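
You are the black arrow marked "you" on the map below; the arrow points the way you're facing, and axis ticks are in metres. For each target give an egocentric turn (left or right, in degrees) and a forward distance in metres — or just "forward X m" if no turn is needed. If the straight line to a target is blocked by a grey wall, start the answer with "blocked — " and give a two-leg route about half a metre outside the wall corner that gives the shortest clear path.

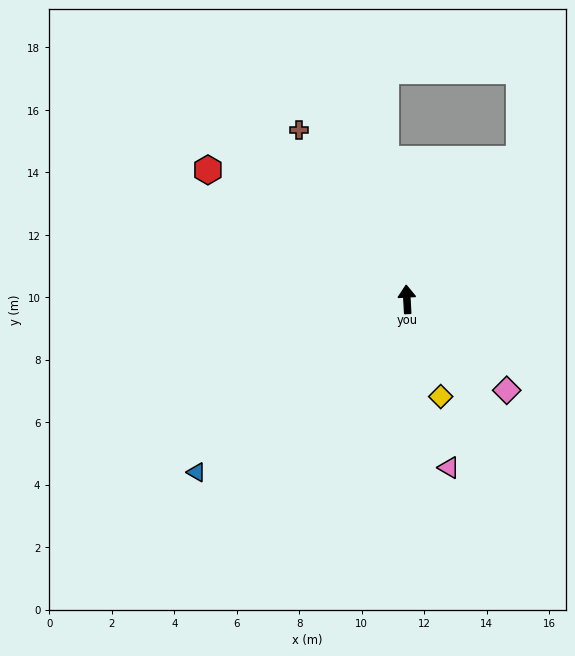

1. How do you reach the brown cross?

turn left 29°, forward 6.4 m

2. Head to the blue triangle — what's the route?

turn left 126°, forward 8.7 m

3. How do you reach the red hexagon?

turn left 54°, forward 7.6 m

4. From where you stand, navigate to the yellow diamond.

turn right 164°, forward 3.3 m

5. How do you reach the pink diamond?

turn right 135°, forward 4.3 m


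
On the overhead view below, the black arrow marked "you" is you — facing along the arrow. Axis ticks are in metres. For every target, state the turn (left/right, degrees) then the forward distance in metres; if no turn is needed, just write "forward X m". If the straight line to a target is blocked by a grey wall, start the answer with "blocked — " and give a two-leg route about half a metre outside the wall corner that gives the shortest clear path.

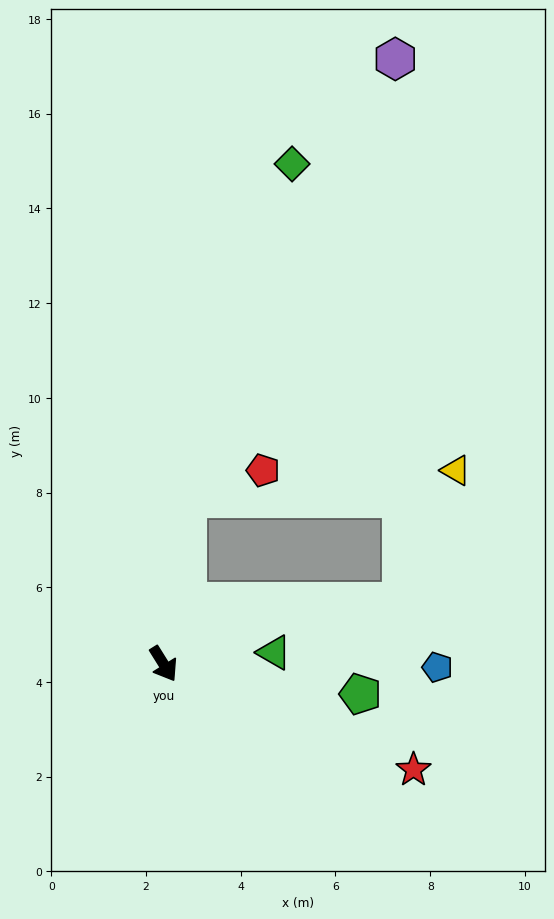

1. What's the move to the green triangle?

turn left 64°, forward 2.3 m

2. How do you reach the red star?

turn left 35°, forward 5.7 m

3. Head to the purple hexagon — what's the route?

blocked — turn left 140°, forward 3.5 m, then turn right 17°, forward 10.3 m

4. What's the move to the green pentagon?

turn left 49°, forward 4.2 m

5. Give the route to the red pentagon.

blocked — turn left 140°, forward 3.5 m, then turn right 62°, forward 1.7 m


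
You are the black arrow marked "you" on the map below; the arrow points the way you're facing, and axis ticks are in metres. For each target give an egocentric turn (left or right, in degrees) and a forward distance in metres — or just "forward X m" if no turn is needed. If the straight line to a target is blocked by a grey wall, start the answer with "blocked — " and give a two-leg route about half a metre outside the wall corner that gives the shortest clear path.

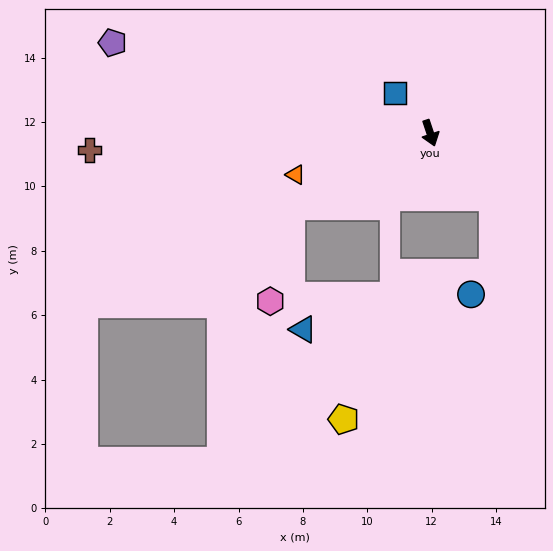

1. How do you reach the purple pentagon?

turn right 124°, forward 10.3 m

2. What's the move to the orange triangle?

turn right 91°, forward 4.4 m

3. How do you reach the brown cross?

turn right 106°, forward 10.6 m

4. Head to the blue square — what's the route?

turn right 157°, forward 1.7 m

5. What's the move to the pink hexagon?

blocked — turn right 80°, forward 4.9 m, then turn left 49°, forward 3.0 m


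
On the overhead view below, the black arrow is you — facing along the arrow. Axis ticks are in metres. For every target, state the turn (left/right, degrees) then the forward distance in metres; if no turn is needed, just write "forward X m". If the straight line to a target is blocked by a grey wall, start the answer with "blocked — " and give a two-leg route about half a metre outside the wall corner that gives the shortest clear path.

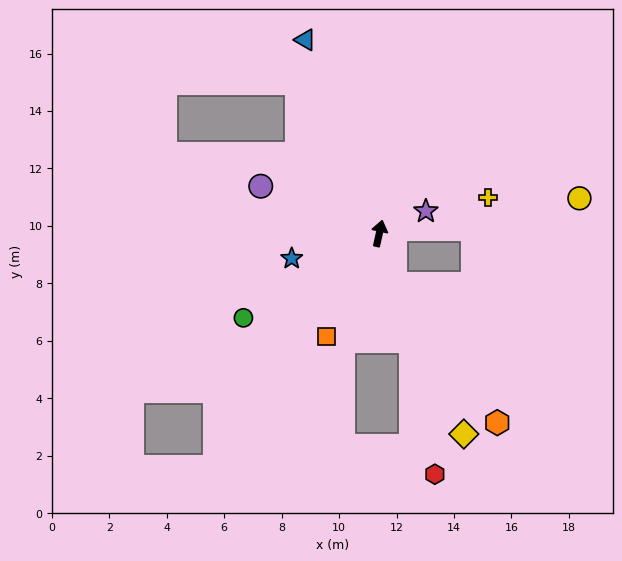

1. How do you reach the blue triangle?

turn left 33°, forward 7.2 m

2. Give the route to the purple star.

turn right 52°, forward 1.8 m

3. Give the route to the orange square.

turn left 166°, forward 4.0 m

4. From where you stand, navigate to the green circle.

turn left 134°, forward 5.6 m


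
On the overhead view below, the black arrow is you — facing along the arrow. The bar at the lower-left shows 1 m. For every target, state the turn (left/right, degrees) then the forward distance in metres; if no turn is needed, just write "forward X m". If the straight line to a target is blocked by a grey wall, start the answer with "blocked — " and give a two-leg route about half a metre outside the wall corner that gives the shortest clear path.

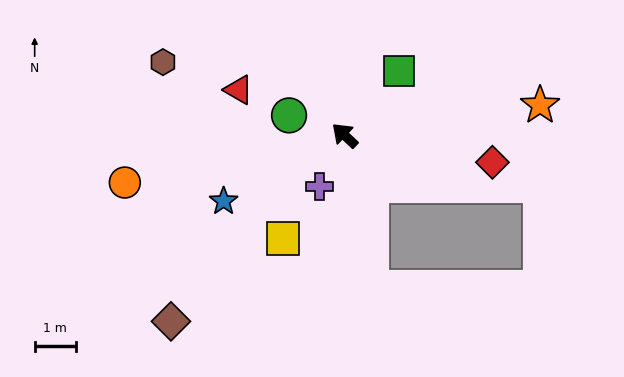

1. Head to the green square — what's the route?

turn right 87°, forward 2.0 m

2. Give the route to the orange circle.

turn left 55°, forward 5.4 m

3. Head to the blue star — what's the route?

turn left 72°, forward 3.3 m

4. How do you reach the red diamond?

turn right 147°, forward 3.6 m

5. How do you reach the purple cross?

turn left 107°, forward 1.4 m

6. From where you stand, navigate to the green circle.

turn left 23°, forward 1.4 m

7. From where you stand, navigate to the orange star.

turn right 128°, forward 4.8 m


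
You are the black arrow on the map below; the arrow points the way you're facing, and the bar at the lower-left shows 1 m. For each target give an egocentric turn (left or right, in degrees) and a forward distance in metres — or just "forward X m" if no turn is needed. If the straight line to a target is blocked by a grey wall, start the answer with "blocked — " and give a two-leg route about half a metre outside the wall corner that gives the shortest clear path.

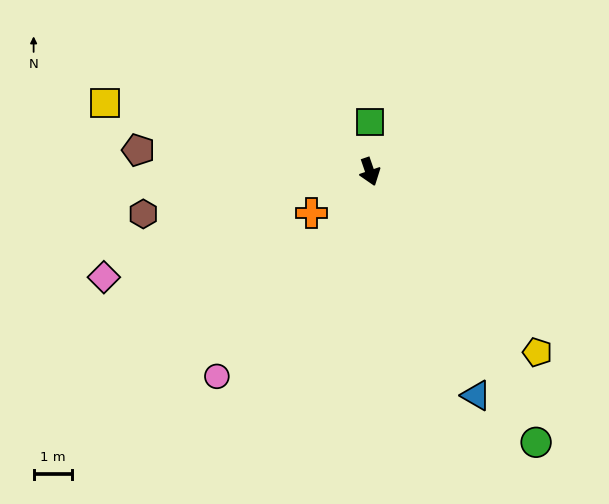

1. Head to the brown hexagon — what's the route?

turn right 98°, forward 6.0 m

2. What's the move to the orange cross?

turn right 74°, forward 1.9 m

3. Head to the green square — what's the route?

turn left 161°, forward 1.3 m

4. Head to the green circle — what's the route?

turn left 13°, forward 8.3 m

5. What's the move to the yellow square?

turn right 124°, forward 7.1 m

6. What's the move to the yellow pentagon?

turn left 24°, forward 6.4 m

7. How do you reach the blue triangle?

turn left 6°, forward 6.5 m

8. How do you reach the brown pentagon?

turn right 114°, forward 6.1 m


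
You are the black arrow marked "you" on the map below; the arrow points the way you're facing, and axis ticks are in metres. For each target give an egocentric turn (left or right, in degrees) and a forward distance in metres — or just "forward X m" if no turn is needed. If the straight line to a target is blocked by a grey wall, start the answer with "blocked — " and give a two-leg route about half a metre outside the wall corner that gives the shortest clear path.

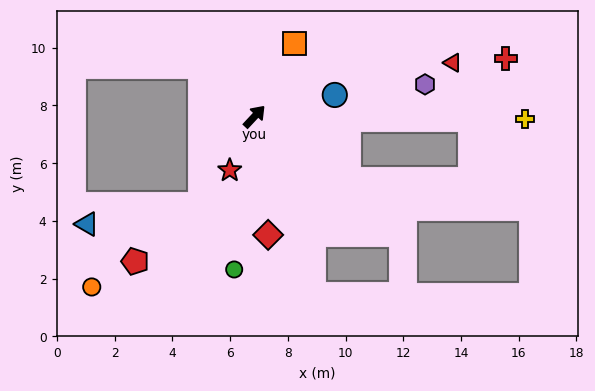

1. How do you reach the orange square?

turn left 14°, forward 2.9 m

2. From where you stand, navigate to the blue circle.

turn right 32°, forward 2.9 m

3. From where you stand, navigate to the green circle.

turn right 145°, forward 5.3 m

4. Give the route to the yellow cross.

turn right 48°, forward 9.4 m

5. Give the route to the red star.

turn right 162°, forward 2.1 m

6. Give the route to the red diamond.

turn right 130°, forward 4.1 m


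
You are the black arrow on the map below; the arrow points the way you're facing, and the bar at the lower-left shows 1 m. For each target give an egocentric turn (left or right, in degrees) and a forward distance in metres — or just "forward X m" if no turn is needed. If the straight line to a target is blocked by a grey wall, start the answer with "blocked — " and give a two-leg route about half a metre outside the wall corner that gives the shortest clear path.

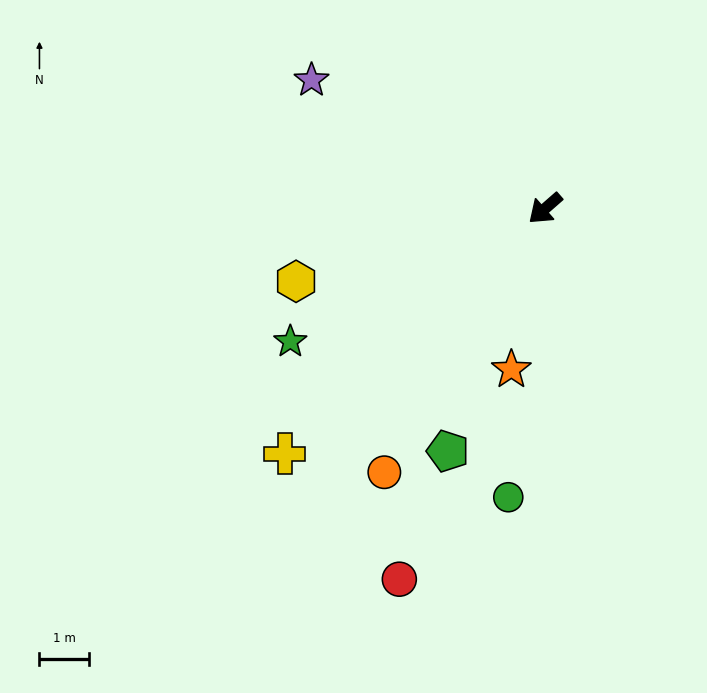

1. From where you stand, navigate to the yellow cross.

turn left 2°, forward 7.2 m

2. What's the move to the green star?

turn right 14°, forward 5.8 m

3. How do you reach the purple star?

turn right 70°, forward 5.3 m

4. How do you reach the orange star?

turn left 37°, forward 3.3 m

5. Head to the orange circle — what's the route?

turn left 17°, forward 6.2 m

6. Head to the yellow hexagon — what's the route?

turn right 25°, forward 5.2 m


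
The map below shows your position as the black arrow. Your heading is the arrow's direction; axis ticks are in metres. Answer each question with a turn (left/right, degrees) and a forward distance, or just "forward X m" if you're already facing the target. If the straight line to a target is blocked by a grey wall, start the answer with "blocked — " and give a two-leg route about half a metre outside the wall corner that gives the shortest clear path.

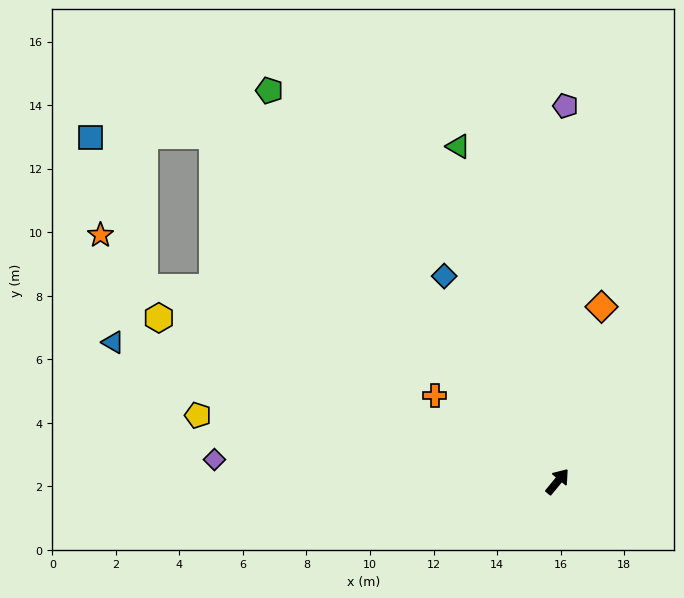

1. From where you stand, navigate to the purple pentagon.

turn left 38°, forward 11.8 m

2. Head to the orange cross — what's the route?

turn left 94°, forward 4.7 m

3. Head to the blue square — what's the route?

blocked — turn left 84°, forward 15.4 m, then turn left 46°, forward 3.8 m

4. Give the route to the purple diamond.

turn left 126°, forward 10.8 m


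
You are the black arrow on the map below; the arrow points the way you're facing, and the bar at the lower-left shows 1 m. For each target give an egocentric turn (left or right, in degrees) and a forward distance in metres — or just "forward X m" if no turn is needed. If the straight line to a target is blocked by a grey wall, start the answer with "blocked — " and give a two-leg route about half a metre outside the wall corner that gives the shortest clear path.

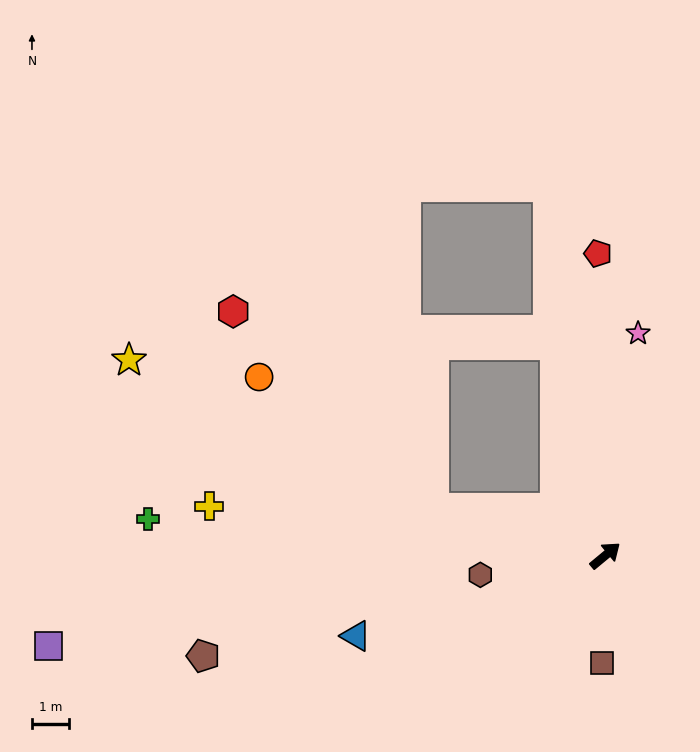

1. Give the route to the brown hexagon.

turn left 149°, forward 3.4 m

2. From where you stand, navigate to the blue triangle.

turn left 158°, forward 7.1 m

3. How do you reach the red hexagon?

blocked — turn left 125°, forward 4.8 m, then turn right 29°, forward 7.6 m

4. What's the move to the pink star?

turn left 42°, forward 6.1 m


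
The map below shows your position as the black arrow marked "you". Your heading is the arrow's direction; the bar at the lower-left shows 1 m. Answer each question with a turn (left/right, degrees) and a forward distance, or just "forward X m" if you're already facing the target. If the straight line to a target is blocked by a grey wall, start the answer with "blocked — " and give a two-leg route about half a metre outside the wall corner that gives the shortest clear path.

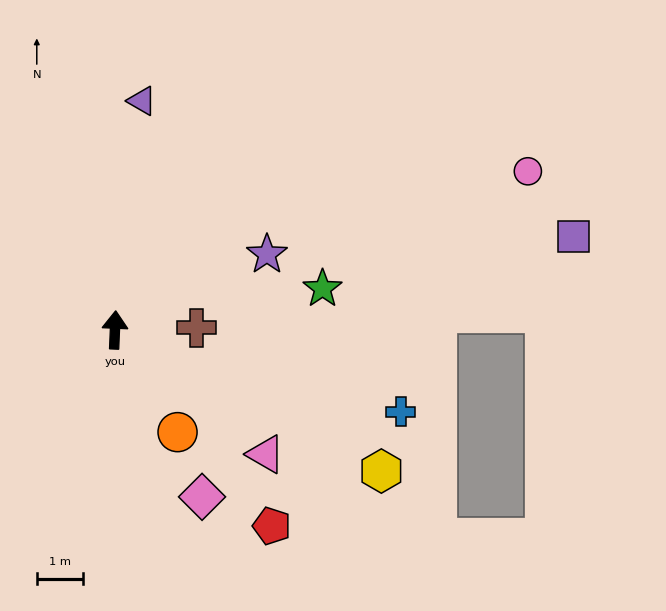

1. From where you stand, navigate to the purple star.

turn right 61°, forward 3.7 m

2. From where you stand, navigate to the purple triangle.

turn right 4°, forward 5.0 m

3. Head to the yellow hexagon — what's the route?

turn right 116°, forward 6.5 m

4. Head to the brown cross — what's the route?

turn right 86°, forward 1.8 m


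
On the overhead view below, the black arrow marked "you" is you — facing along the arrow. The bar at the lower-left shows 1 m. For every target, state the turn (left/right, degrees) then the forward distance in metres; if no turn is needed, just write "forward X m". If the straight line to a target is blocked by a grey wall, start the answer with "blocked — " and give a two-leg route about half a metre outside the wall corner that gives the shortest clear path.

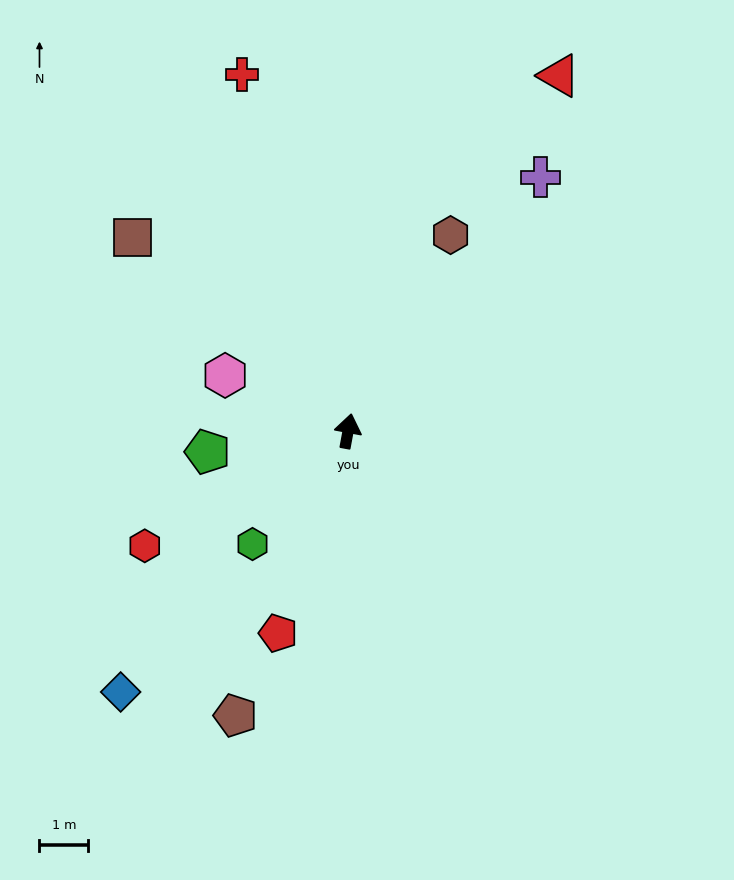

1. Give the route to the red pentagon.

turn left 171°, forward 4.4 m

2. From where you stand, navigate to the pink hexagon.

turn left 76°, forward 2.8 m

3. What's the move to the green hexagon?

turn left 150°, forward 3.0 m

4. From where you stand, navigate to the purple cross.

turn right 27°, forward 6.5 m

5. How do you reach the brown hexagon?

turn right 17°, forward 4.5 m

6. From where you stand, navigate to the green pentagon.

turn left 109°, forward 2.9 m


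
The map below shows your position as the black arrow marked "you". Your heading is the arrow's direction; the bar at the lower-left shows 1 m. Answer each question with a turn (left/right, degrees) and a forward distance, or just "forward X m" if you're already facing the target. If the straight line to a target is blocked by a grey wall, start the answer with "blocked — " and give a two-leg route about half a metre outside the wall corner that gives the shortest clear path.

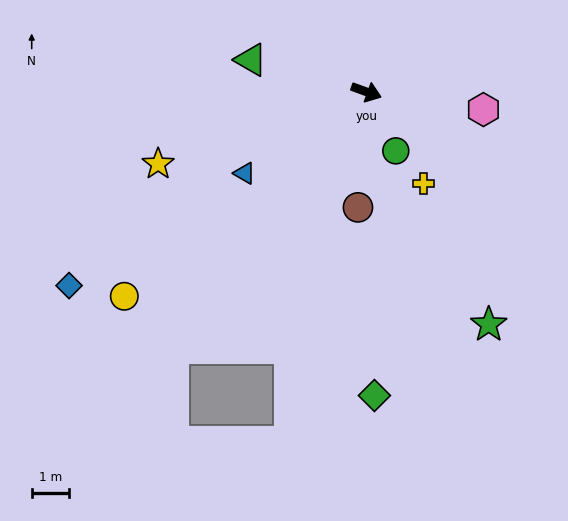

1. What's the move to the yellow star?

turn right 141°, forward 6.0 m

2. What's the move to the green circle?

turn right 44°, forward 1.8 m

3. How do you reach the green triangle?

turn right 176°, forward 3.3 m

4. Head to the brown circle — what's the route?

turn right 74°, forward 3.1 m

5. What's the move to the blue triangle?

turn right 126°, forward 4.0 m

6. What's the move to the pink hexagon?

turn left 11°, forward 3.2 m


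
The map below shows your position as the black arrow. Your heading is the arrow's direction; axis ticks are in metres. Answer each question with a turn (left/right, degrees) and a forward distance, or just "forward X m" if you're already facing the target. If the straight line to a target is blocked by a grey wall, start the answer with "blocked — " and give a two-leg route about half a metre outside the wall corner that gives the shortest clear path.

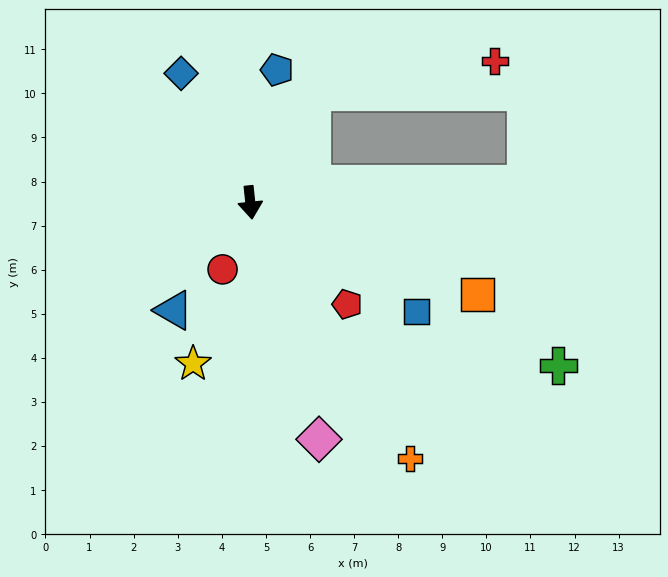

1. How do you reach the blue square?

turn left 51°, forward 4.5 m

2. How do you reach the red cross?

blocked — turn left 145°, forward 2.9 m, then turn right 51°, forward 4.2 m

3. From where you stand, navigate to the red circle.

turn right 29°, forward 1.6 m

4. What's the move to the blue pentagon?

turn left 163°, forward 3.1 m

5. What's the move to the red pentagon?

turn left 38°, forward 3.2 m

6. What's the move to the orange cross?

turn left 26°, forward 6.8 m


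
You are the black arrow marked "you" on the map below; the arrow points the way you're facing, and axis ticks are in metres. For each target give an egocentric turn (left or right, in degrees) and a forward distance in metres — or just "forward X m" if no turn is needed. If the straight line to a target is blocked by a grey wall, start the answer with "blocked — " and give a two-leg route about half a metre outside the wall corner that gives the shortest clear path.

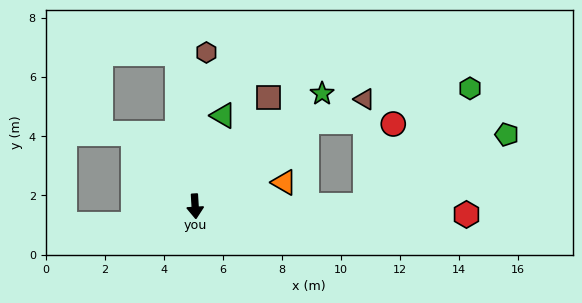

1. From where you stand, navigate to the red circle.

blocked — turn left 87°, forward 5.8 m, then turn left 71°, forward 2.9 m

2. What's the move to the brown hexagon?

turn left 172°, forward 5.2 m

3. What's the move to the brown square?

turn left 143°, forward 4.5 m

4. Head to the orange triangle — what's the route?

turn left 102°, forward 3.1 m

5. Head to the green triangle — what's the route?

turn left 159°, forward 3.2 m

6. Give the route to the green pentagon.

blocked — turn left 87°, forward 5.8 m, then turn left 26°, forward 5.4 m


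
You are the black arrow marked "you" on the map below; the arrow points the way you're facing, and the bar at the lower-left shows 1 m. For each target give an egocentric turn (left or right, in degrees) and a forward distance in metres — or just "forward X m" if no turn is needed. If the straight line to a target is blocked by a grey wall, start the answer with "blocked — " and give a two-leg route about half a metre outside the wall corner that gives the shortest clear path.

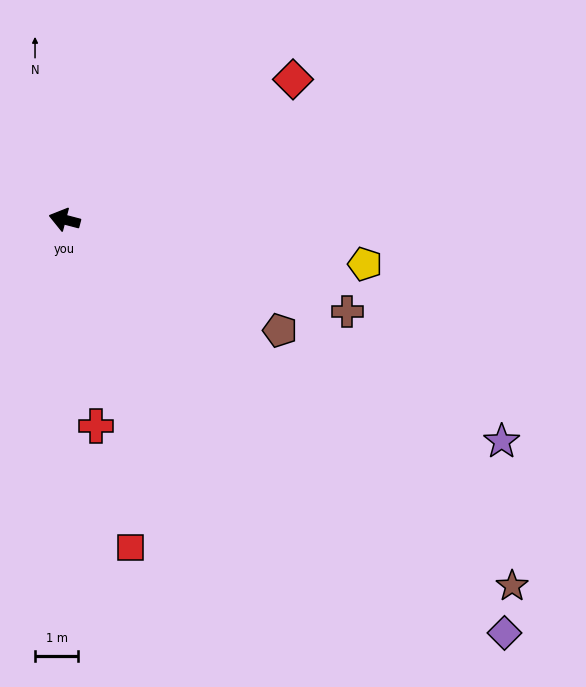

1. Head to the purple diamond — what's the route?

turn left 151°, forward 14.0 m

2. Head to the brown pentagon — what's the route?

turn left 167°, forward 5.6 m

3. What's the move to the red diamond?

turn right 134°, forward 6.2 m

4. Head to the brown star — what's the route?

turn left 155°, forward 13.4 m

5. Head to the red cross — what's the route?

turn left 113°, forward 4.8 m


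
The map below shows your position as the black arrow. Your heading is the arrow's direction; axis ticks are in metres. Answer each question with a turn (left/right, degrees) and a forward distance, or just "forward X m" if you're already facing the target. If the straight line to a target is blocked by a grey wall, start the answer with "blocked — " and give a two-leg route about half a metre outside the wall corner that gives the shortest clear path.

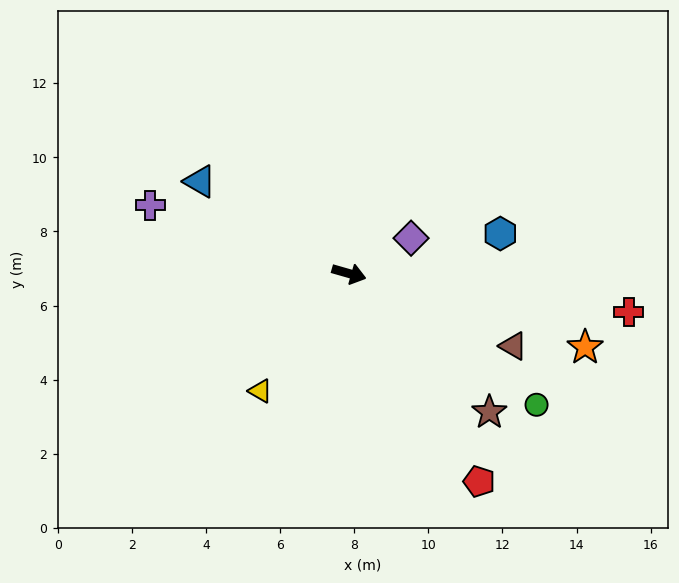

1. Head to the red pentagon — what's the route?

turn right 42°, forward 6.6 m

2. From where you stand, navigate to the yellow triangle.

turn right 111°, forward 4.0 m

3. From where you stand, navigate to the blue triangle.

turn left 164°, forward 4.7 m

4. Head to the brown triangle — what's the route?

turn right 8°, forward 4.8 m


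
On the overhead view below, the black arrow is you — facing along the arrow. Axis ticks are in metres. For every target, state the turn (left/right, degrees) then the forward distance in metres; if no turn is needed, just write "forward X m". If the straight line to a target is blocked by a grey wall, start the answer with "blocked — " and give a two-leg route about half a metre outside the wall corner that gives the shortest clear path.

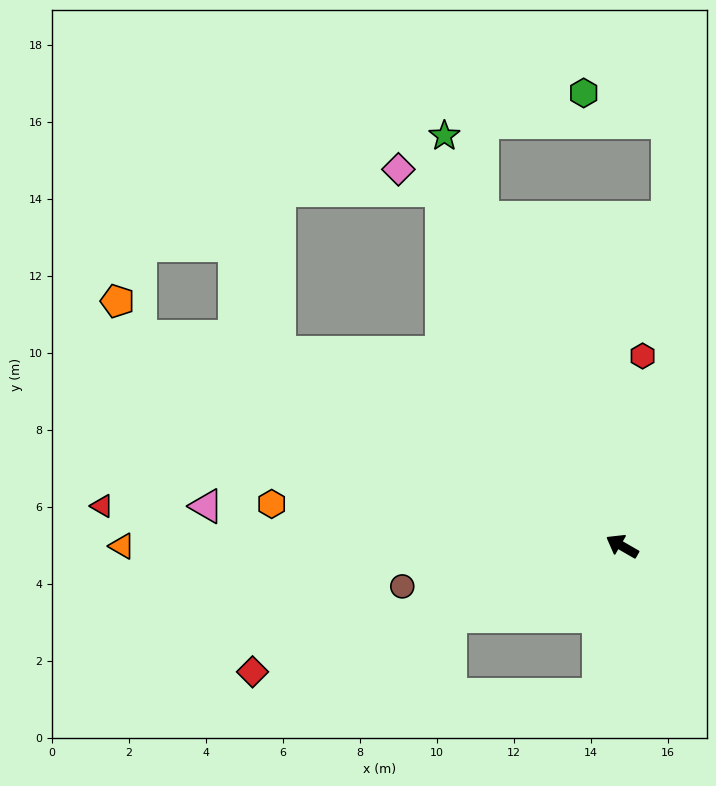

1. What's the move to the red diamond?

turn left 49°, forward 10.1 m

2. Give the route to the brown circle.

turn left 40°, forward 5.8 m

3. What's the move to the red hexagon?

turn right 66°, forward 5.0 m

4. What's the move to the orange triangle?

turn left 30°, forward 13.0 m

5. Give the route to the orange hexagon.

turn left 23°, forward 9.2 m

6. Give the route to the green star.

turn right 37°, forward 11.6 m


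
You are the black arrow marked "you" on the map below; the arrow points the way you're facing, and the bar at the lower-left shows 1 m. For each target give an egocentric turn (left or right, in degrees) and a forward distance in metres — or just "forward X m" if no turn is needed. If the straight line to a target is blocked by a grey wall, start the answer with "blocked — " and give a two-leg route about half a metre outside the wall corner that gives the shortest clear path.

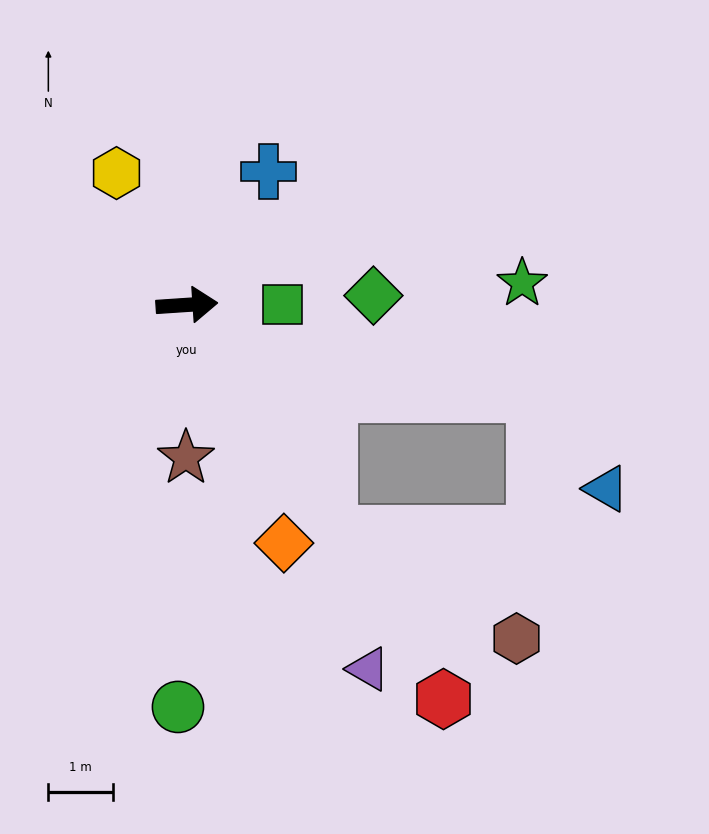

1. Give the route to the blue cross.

turn left 55°, forward 2.4 m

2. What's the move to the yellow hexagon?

turn left 114°, forward 2.3 m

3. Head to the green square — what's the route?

turn right 4°, forward 1.5 m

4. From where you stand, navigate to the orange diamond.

turn right 72°, forward 4.0 m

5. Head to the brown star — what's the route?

turn right 94°, forward 2.4 m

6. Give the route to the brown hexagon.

blocked — turn right 62°, forward 4.1 m, then turn left 29°, forward 3.3 m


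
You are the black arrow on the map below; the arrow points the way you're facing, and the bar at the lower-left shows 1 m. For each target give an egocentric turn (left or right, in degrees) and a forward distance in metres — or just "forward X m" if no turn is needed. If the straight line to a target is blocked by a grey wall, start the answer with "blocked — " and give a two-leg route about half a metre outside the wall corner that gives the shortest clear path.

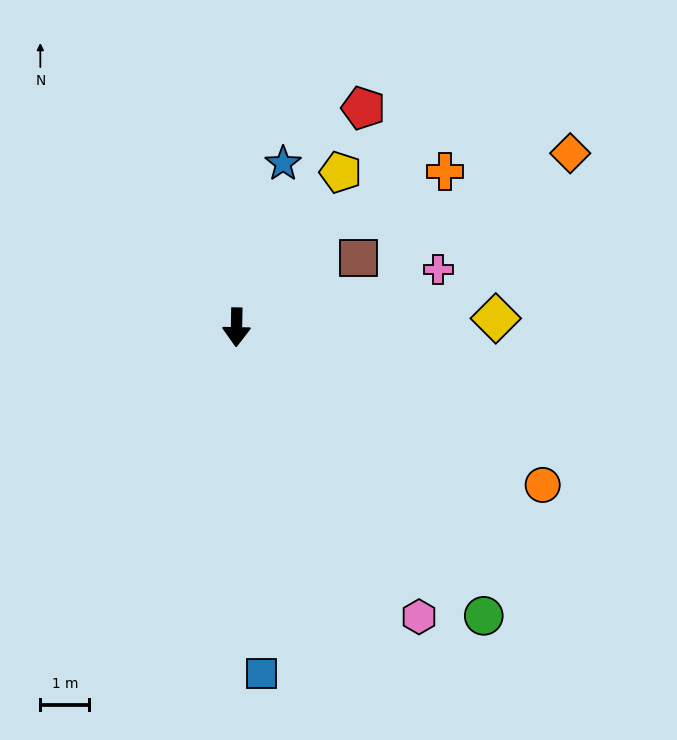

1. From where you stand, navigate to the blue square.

turn left 5°, forward 7.1 m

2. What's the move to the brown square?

turn left 121°, forward 2.9 m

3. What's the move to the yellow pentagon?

turn left 147°, forward 3.8 m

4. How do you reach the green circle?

turn left 42°, forward 7.7 m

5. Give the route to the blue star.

turn left 165°, forward 3.5 m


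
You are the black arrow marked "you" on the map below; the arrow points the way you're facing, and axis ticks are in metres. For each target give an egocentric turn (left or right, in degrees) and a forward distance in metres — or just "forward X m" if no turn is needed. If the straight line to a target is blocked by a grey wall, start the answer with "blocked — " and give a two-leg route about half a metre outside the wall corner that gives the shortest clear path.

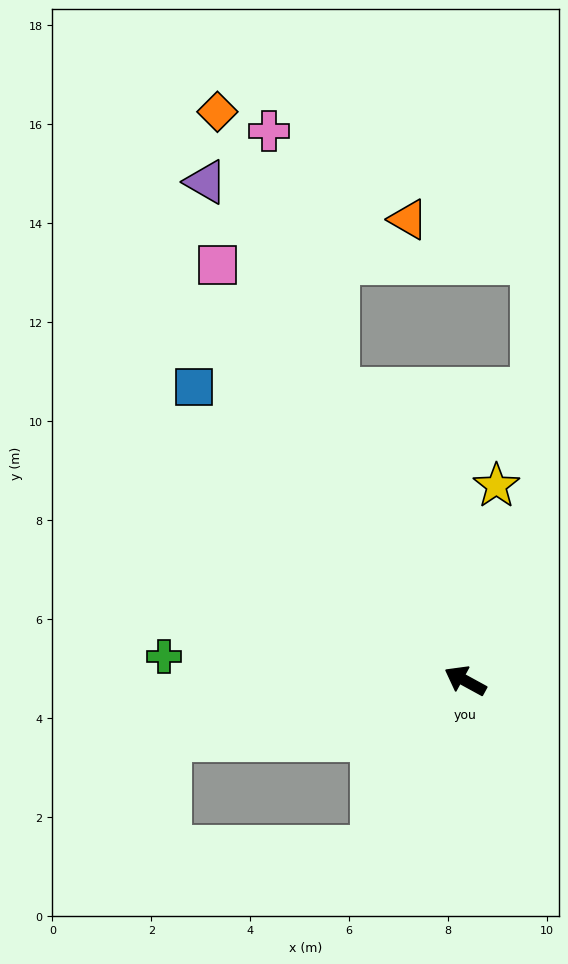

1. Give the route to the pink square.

turn right 31°, forward 9.8 m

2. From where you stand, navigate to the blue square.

turn right 19°, forward 8.1 m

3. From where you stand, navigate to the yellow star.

turn right 70°, forward 4.0 m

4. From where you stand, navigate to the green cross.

turn left 24°, forward 6.1 m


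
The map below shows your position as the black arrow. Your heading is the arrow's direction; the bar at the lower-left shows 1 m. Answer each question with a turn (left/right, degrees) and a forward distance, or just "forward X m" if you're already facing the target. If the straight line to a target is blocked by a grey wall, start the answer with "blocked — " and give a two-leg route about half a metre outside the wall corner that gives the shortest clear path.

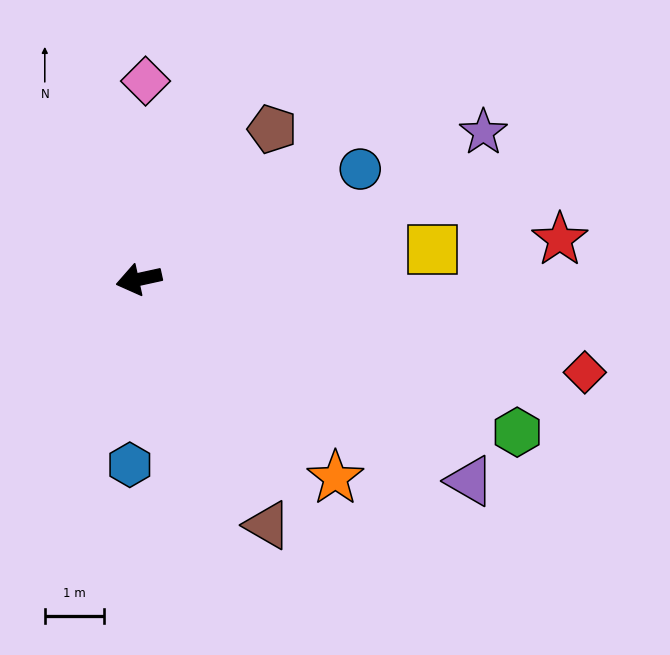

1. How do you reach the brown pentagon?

turn right 144°, forward 3.4 m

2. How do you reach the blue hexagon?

turn left 75°, forward 3.2 m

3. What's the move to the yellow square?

turn left 173°, forward 5.0 m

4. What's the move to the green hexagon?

turn left 146°, forward 6.9 m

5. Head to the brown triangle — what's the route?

turn left 105°, forward 4.7 m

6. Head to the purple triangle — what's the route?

turn left 136°, forward 6.6 m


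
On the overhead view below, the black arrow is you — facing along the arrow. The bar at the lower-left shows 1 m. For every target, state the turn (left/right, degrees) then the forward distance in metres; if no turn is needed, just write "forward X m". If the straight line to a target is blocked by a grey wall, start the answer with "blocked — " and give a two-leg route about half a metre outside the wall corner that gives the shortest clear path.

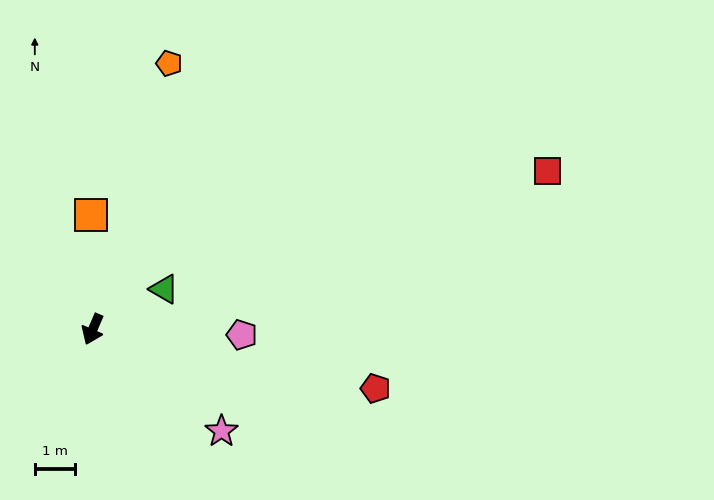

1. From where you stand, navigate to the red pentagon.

turn left 102°, forward 7.2 m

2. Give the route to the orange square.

turn right 156°, forward 2.9 m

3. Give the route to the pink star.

turn left 75°, forward 4.1 m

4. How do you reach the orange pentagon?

turn right 173°, forward 6.9 m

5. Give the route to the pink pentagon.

turn left 111°, forward 3.7 m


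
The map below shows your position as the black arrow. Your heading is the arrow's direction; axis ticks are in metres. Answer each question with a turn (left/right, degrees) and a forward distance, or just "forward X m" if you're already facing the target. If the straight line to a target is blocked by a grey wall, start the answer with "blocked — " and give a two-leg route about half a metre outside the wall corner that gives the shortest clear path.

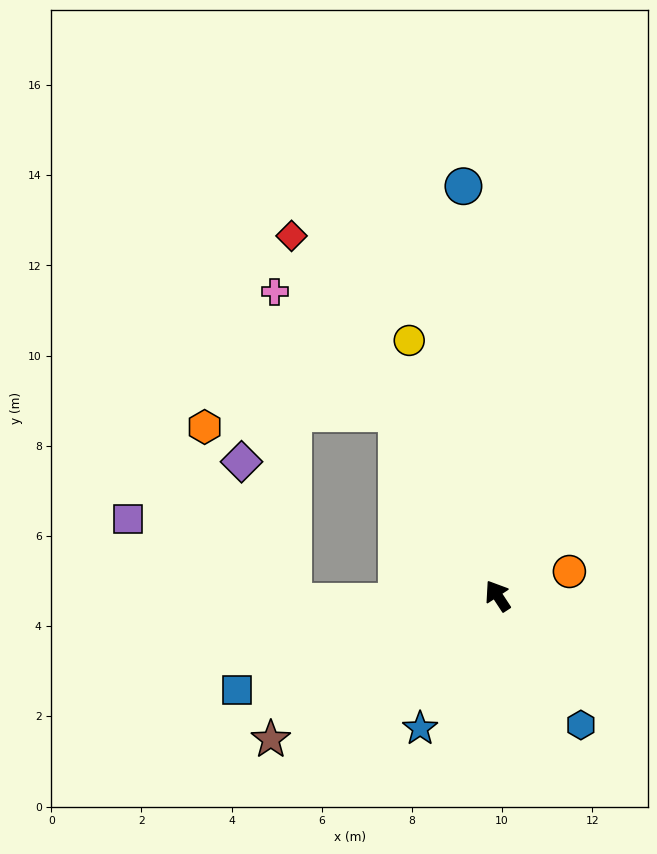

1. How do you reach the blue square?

turn left 77°, forward 6.1 m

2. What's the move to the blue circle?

turn right 28°, forward 9.1 m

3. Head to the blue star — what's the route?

turn left 116°, forward 3.4 m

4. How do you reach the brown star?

turn left 89°, forward 6.0 m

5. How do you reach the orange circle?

turn right 105°, forward 1.7 m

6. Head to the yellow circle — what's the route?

turn right 14°, forward 6.0 m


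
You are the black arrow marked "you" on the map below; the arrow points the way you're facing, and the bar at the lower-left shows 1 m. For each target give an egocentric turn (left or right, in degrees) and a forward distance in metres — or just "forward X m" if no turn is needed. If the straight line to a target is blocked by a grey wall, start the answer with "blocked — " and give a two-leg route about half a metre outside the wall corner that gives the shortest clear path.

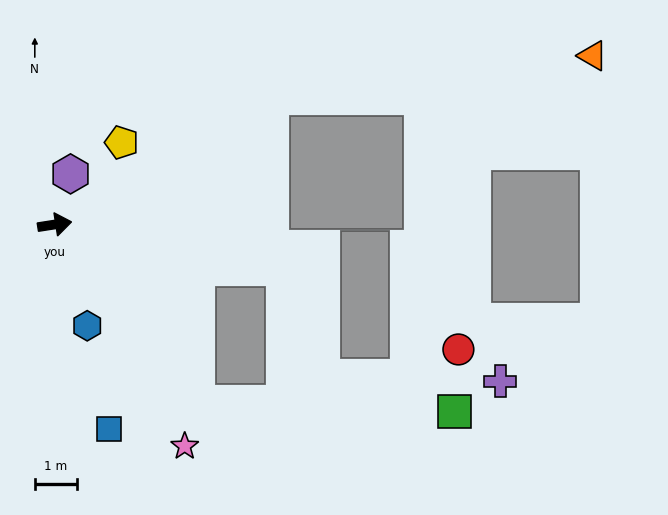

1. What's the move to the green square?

blocked — turn right 60°, forward 5.4 m, then turn left 49°, forward 6.1 m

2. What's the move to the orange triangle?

blocked — turn left 22°, forward 6.0 m, then turn right 23°, forward 7.7 m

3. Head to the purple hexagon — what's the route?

turn left 64°, forward 1.3 m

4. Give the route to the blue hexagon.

turn right 81°, forward 2.5 m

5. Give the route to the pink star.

turn right 68°, forward 6.1 m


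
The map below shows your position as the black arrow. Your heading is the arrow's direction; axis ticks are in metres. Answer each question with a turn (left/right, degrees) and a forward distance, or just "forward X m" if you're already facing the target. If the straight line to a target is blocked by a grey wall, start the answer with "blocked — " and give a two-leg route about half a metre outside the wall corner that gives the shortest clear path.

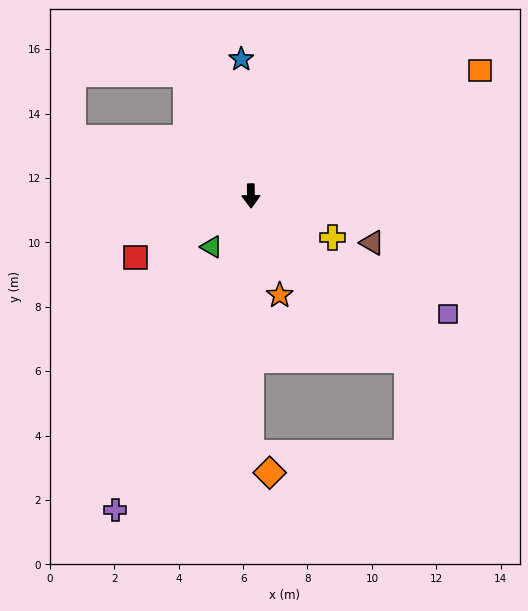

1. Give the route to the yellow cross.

turn left 62°, forward 2.8 m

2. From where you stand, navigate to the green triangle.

turn right 38°, forward 2.0 m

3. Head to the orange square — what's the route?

turn left 118°, forward 8.1 m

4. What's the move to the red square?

turn right 63°, forward 4.1 m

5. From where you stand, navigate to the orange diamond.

blocked — forward 8.0 m, then turn left 45°, forward 0.8 m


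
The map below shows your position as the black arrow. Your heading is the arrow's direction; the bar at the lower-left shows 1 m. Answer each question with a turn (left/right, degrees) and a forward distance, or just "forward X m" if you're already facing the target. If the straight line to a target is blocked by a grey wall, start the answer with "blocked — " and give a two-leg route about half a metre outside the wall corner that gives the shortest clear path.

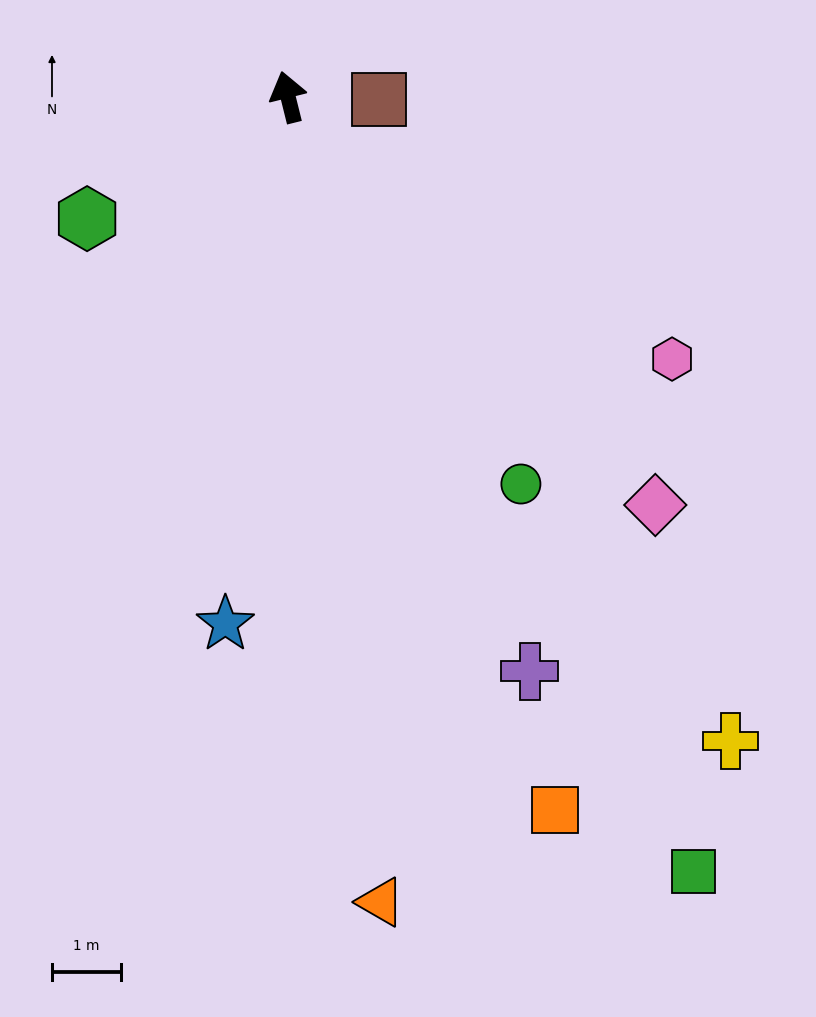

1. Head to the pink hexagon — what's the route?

turn right 138°, forward 6.8 m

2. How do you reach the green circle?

turn right 163°, forward 6.6 m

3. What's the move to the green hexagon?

turn left 107°, forward 3.4 m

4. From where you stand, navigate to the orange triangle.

turn left 173°, forward 11.8 m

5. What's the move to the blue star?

turn left 159°, forward 7.7 m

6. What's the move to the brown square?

turn right 106°, forward 1.3 m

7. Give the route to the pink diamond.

turn right 152°, forward 8.0 m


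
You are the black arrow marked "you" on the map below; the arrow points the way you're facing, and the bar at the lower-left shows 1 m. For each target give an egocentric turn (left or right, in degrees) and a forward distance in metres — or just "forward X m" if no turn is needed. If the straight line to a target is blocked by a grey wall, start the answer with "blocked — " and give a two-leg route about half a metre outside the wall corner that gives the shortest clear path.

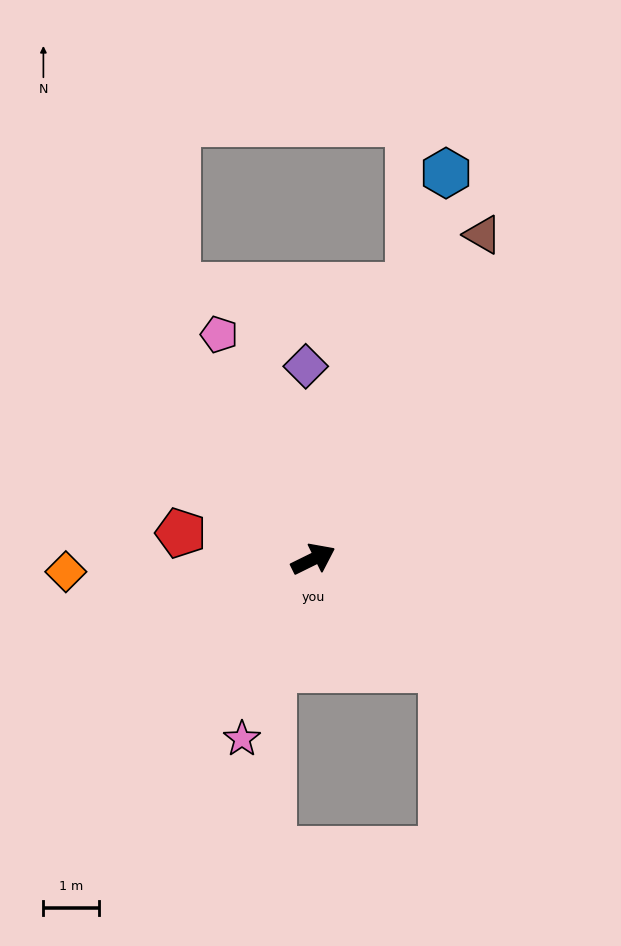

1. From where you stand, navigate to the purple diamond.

turn left 66°, forward 3.5 m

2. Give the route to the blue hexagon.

turn left 45°, forward 7.4 m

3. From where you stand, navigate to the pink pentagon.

turn left 86°, forward 4.4 m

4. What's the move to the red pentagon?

turn left 143°, forward 2.4 m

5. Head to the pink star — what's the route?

turn right 138°, forward 3.5 m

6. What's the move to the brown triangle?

turn left 36°, forward 6.6 m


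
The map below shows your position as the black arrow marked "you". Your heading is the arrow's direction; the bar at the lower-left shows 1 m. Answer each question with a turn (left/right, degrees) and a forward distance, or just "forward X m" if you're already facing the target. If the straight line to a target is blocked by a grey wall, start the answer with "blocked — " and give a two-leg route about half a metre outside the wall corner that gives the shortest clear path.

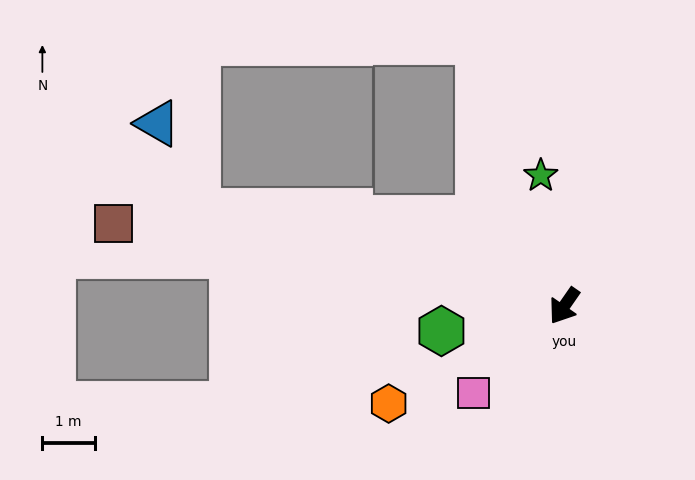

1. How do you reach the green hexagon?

turn right 44°, forward 2.4 m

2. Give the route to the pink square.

turn right 11°, forward 2.4 m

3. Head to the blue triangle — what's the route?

blocked — turn right 70°, forward 7.2 m, then turn right 50°, forward 1.8 m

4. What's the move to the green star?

turn right 135°, forward 2.5 m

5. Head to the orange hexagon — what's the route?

turn right 26°, forward 3.8 m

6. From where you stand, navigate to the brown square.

turn right 66°, forward 8.7 m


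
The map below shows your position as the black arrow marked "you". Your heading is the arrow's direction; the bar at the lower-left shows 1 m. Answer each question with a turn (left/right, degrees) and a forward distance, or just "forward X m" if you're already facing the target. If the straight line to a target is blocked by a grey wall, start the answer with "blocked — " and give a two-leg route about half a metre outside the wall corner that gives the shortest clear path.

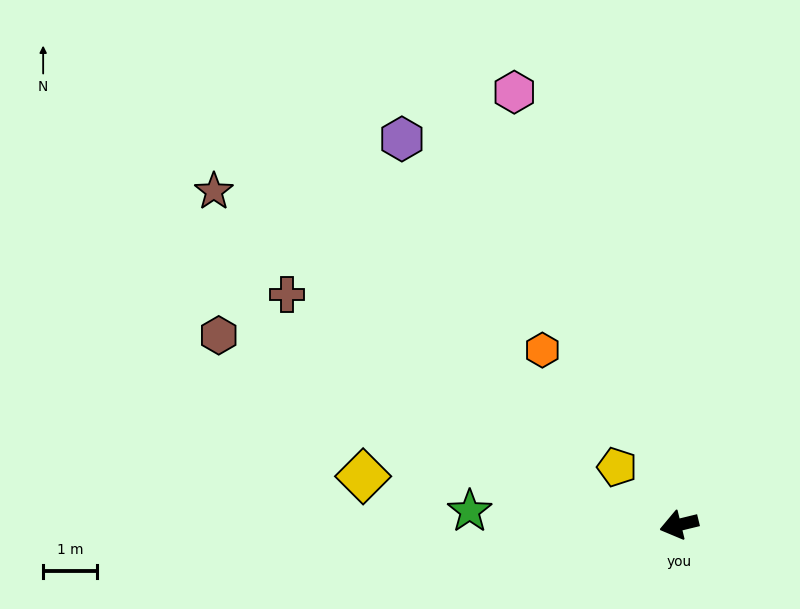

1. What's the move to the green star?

turn right 17°, forward 3.9 m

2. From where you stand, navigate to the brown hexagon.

turn right 36°, forward 9.3 m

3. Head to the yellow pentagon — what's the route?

turn right 57°, forward 1.6 m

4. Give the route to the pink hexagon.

turn right 83°, forward 8.6 m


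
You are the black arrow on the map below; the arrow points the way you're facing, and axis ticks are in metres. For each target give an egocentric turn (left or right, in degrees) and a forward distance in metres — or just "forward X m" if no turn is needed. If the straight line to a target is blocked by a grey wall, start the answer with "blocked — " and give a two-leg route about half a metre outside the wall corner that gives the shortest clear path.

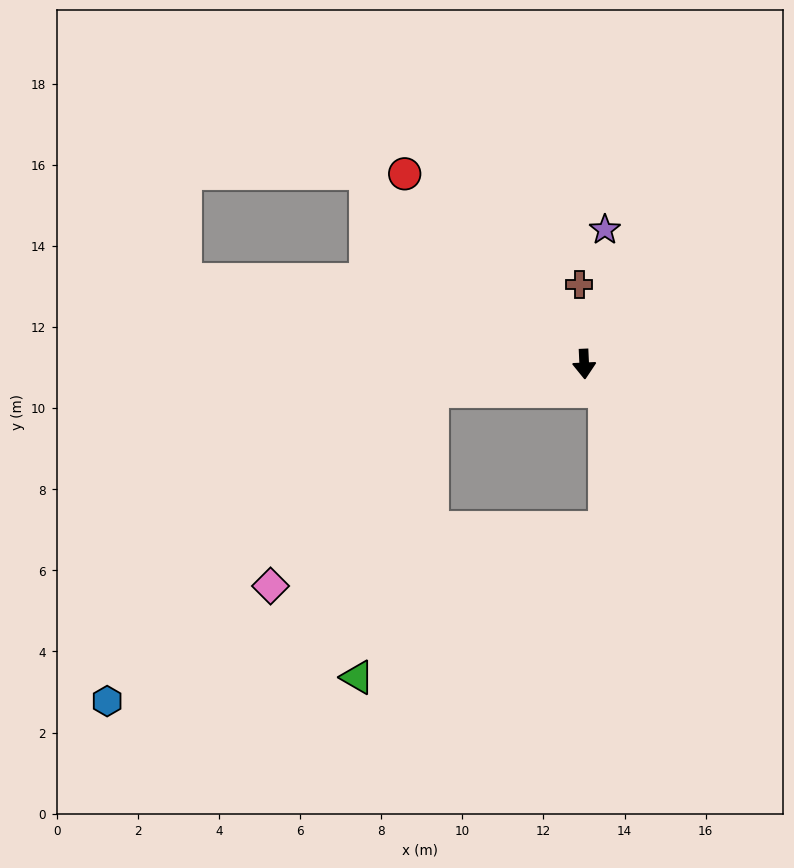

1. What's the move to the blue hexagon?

blocked — turn right 83°, forward 3.8 m, then turn left 34°, forward 11.1 m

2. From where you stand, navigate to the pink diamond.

blocked — turn right 83°, forward 3.8 m, then turn left 41°, forward 6.2 m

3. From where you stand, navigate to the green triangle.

blocked — turn right 83°, forward 3.8 m, then turn left 66°, forward 7.3 m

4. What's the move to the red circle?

turn right 139°, forward 6.4 m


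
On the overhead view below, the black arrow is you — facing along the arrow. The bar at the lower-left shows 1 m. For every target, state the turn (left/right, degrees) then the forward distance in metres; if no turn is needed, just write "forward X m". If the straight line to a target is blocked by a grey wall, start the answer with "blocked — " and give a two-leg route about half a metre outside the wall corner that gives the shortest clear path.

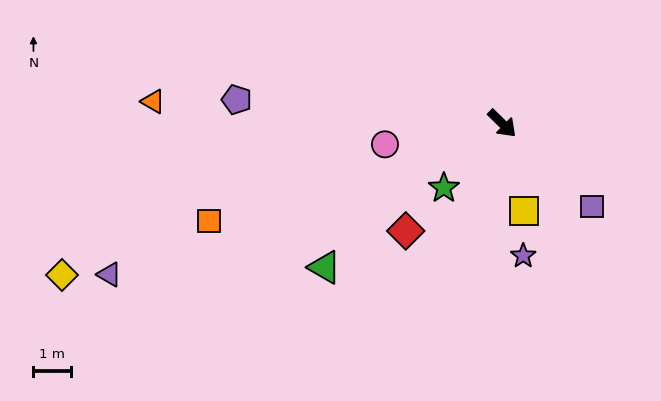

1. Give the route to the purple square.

forward 3.2 m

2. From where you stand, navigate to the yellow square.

turn right 32°, forward 2.4 m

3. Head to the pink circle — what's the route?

turn right 125°, forward 3.2 m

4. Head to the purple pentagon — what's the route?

turn right 141°, forward 7.1 m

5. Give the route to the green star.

turn right 88°, forward 2.3 m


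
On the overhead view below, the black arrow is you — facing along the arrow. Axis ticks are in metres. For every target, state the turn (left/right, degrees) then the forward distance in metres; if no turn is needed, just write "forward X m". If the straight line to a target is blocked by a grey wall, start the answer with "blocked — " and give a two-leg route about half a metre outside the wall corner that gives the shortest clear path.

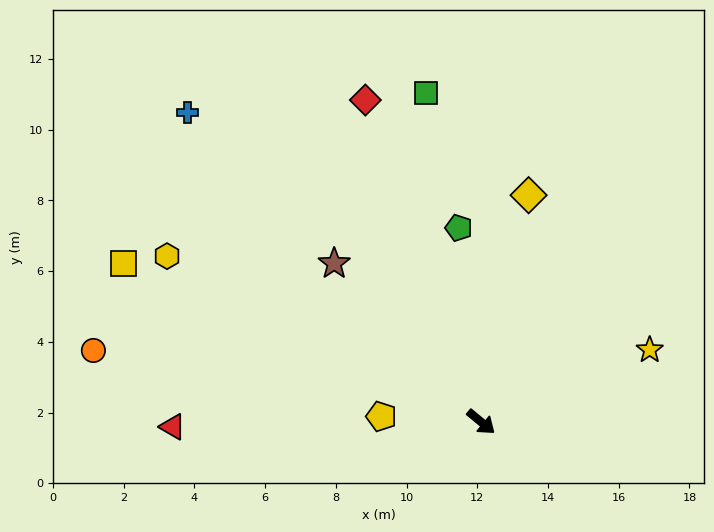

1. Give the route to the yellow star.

turn left 63°, forward 5.2 m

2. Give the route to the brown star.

turn left 172°, forward 6.1 m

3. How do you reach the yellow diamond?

turn left 118°, forward 6.6 m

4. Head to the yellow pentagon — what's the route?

turn right 144°, forward 2.8 m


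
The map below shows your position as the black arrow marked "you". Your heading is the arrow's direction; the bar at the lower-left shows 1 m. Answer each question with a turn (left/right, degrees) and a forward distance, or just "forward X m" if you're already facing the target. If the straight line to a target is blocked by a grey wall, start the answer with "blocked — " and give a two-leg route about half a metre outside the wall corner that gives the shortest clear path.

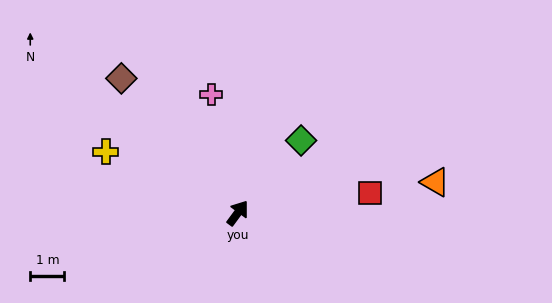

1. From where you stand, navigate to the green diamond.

turn right 5°, forward 2.8 m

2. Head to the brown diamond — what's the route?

turn left 77°, forward 5.2 m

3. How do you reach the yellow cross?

turn left 102°, forward 4.3 m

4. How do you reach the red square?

turn right 45°, forward 3.9 m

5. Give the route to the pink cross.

turn left 49°, forward 3.5 m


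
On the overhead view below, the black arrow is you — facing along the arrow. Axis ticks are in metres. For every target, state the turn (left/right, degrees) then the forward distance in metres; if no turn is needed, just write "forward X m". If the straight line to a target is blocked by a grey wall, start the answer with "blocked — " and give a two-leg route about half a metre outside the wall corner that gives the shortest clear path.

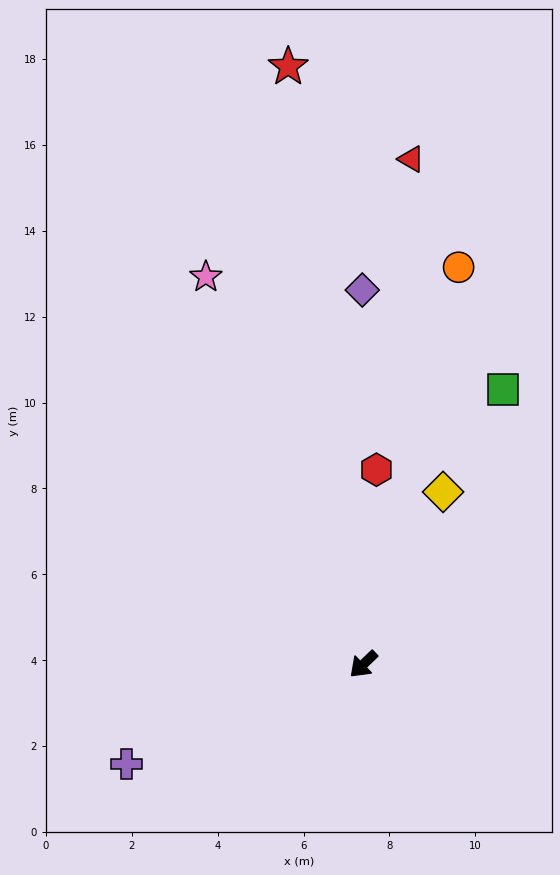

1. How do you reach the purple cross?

turn right 21°, forward 6.0 m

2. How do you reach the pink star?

turn right 112°, forward 9.7 m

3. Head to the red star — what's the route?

turn right 127°, forward 14.0 m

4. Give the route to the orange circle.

turn right 147°, forward 9.5 m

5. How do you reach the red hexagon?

turn right 138°, forward 4.5 m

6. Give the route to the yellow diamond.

turn right 159°, forward 4.4 m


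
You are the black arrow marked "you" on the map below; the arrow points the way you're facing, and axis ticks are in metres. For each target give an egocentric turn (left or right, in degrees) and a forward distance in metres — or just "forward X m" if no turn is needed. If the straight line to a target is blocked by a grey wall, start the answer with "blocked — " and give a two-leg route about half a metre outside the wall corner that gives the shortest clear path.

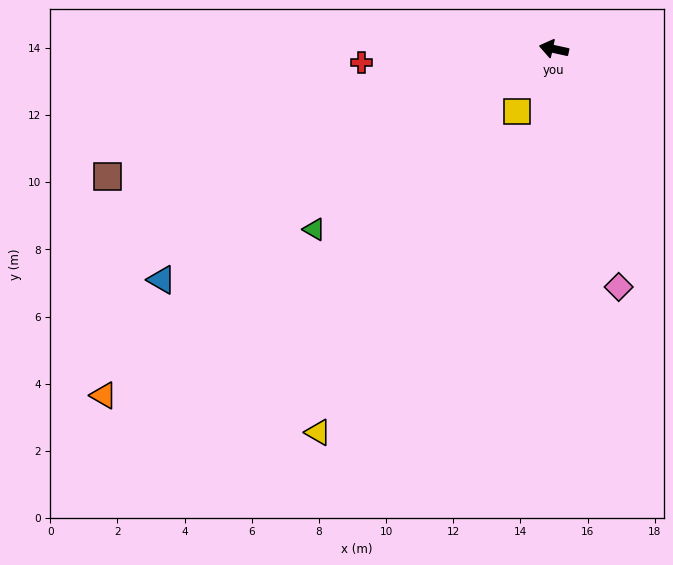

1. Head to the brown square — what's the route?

turn left 28°, forward 13.8 m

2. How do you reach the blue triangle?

turn left 43°, forward 13.6 m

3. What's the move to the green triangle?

turn left 49°, forward 8.9 m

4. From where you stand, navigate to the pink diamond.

turn left 118°, forward 7.3 m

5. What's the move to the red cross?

turn left 16°, forward 5.7 m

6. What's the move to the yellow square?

turn left 72°, forward 2.2 m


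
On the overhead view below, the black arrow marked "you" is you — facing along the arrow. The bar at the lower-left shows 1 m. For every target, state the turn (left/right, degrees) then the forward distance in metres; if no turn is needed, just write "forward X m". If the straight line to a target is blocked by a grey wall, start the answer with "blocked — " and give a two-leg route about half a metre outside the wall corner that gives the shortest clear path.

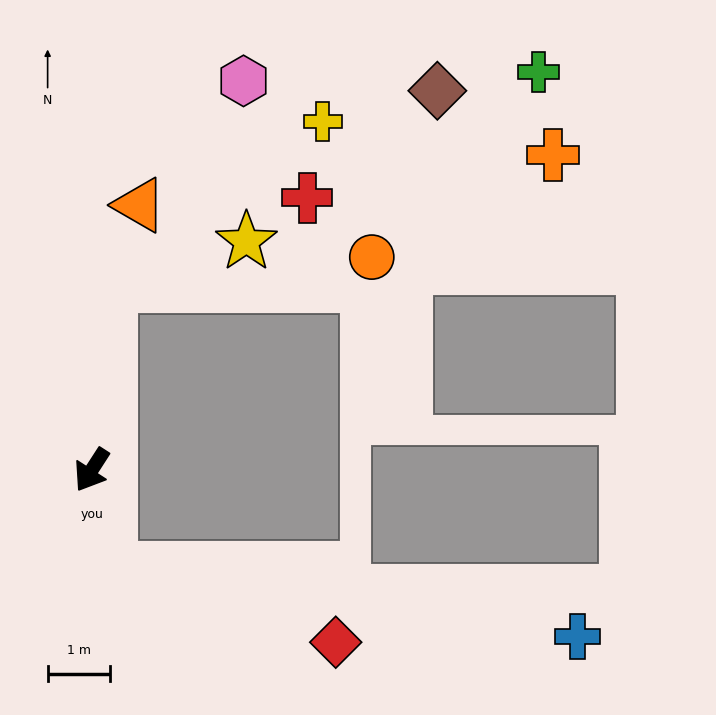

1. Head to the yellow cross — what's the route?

blocked — turn right 153°, forward 3.0 m, then turn right 46°, forward 4.3 m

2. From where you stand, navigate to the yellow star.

blocked — turn right 153°, forward 3.0 m, then turn right 66°, forward 2.3 m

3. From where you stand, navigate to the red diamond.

blocked — turn left 44°, forward 1.6 m, then turn left 61°, forward 3.8 m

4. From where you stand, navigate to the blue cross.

blocked — turn left 44°, forward 1.6 m, then turn left 70°, forward 7.5 m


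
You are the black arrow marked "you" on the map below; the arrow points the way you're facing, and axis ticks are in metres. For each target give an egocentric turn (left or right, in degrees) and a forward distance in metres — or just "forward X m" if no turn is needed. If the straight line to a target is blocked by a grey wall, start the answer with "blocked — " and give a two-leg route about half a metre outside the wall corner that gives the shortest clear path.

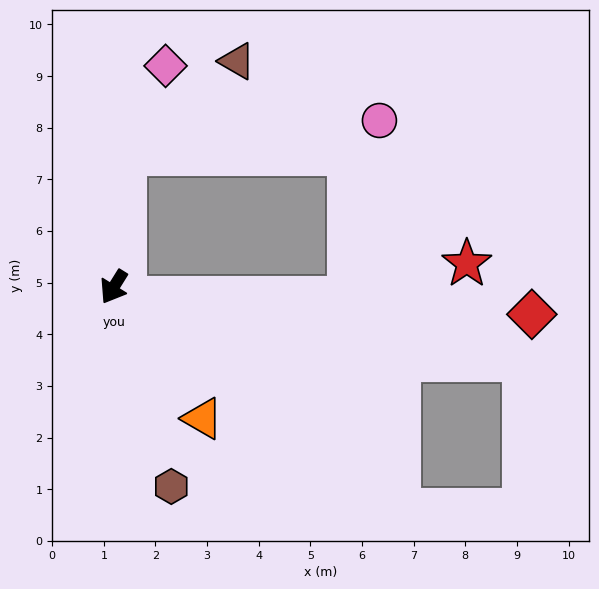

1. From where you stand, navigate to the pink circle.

blocked — turn right 153°, forward 2.6 m, then turn right 78°, forward 5.0 m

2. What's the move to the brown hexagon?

turn left 48°, forward 4.0 m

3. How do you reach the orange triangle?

turn left 66°, forward 3.1 m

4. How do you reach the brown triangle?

blocked — turn right 153°, forward 2.6 m, then turn right 46°, forward 2.8 m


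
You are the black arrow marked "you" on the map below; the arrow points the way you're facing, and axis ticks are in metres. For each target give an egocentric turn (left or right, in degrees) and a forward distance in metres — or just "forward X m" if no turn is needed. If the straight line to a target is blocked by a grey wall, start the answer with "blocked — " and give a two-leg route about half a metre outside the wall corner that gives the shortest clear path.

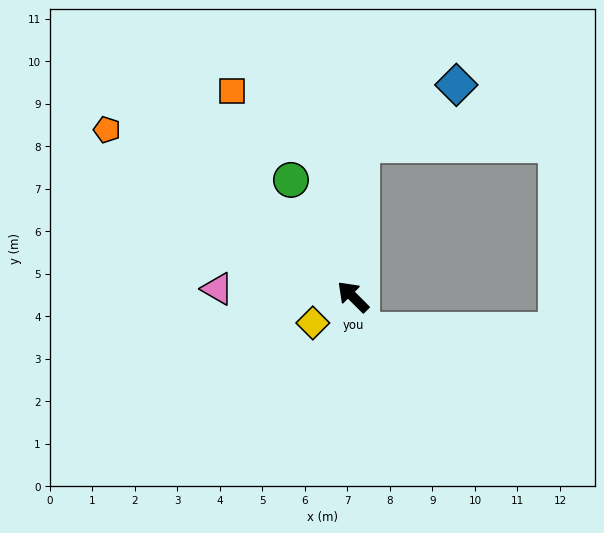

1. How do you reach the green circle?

turn right 17°, forward 3.1 m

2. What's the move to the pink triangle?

turn left 42°, forward 3.2 m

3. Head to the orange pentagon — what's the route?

turn left 11°, forward 7.0 m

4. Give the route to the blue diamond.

blocked — turn right 48°, forward 3.6 m, then turn right 55°, forward 2.6 m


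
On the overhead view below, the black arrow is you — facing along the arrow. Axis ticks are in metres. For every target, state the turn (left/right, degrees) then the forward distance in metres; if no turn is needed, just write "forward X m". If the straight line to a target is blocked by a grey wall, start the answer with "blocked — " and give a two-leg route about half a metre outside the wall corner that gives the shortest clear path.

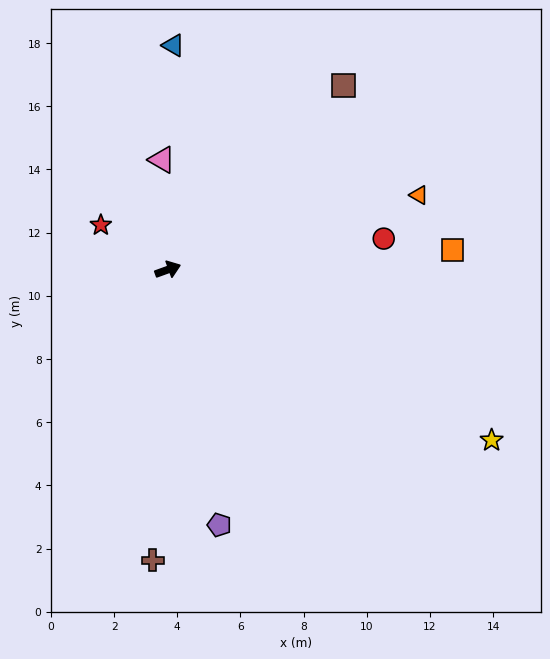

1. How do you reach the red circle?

turn right 12°, forward 6.9 m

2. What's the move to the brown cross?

turn right 113°, forward 9.2 m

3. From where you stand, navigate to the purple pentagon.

turn right 98°, forward 8.2 m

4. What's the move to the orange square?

turn right 16°, forward 9.0 m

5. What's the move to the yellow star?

turn right 48°, forward 11.6 m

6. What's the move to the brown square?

turn left 26°, forward 8.1 m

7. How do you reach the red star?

turn left 126°, forward 2.5 m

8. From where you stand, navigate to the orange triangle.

turn right 3°, forward 8.3 m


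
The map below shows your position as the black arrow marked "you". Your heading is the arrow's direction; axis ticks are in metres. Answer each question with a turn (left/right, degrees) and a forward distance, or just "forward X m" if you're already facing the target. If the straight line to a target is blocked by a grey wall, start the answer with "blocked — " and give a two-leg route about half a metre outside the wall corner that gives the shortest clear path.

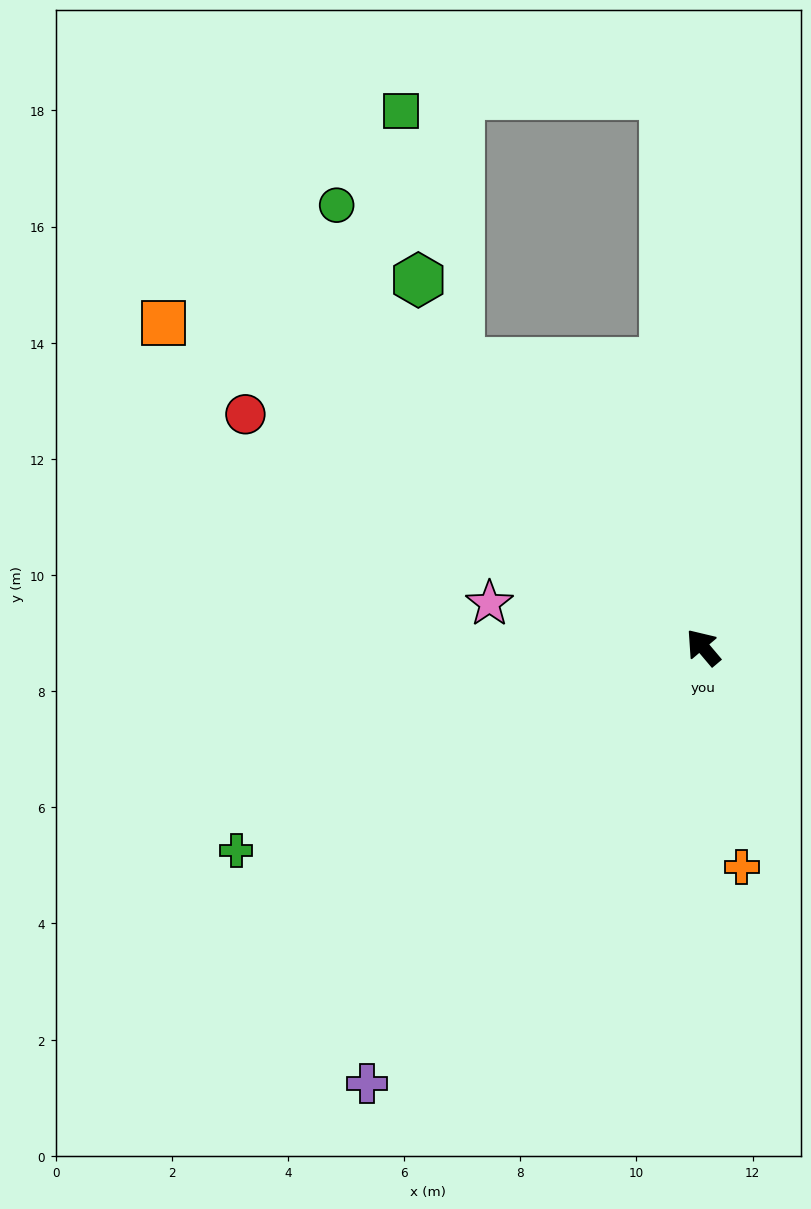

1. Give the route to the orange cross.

turn left 150°, forward 3.8 m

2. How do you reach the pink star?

turn left 38°, forward 3.8 m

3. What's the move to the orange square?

turn left 19°, forward 10.8 m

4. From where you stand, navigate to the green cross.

turn left 73°, forward 8.8 m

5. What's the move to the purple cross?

turn left 102°, forward 9.5 m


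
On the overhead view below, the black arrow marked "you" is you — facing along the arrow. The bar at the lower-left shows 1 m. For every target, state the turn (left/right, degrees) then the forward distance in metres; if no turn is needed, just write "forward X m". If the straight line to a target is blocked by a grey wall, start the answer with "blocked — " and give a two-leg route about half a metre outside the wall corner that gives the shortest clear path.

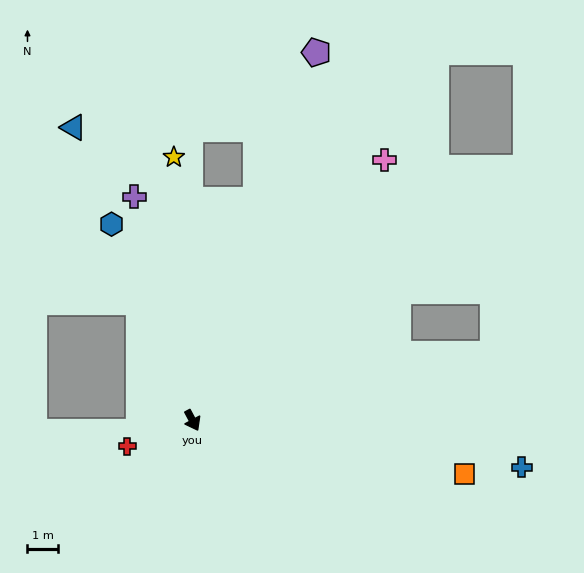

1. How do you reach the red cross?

turn right 96°, forward 2.3 m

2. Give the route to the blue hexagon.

turn left 174°, forward 6.9 m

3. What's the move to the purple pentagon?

turn left 133°, forward 12.7 m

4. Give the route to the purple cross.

turn left 167°, forward 7.5 m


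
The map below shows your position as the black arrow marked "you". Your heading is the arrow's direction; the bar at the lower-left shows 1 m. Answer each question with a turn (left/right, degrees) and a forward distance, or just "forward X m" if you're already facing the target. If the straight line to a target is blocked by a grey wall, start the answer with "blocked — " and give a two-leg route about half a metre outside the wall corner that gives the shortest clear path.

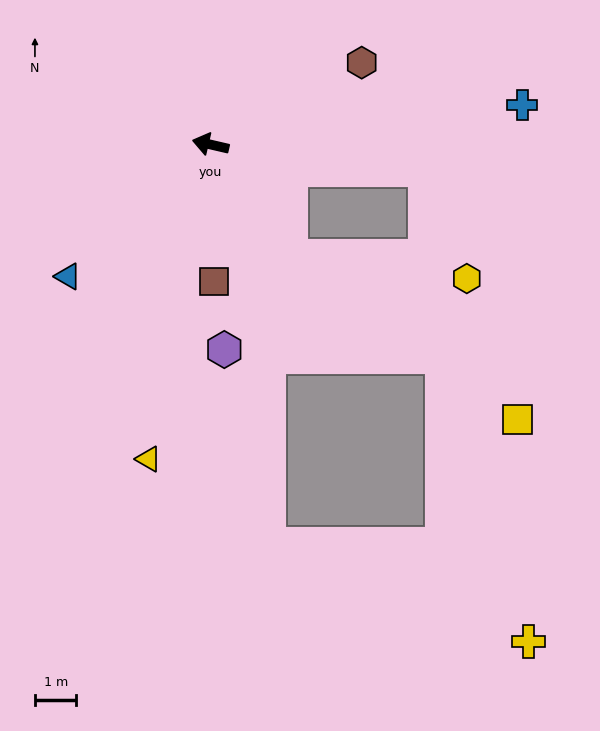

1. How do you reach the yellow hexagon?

blocked — turn left 139°, forward 3.3 m, then turn left 47°, forward 4.3 m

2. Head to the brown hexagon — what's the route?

turn right 138°, forward 4.1 m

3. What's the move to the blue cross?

turn right 160°, forward 7.6 m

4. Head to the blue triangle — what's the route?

turn left 56°, forward 4.7 m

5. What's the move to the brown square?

turn left 105°, forward 3.3 m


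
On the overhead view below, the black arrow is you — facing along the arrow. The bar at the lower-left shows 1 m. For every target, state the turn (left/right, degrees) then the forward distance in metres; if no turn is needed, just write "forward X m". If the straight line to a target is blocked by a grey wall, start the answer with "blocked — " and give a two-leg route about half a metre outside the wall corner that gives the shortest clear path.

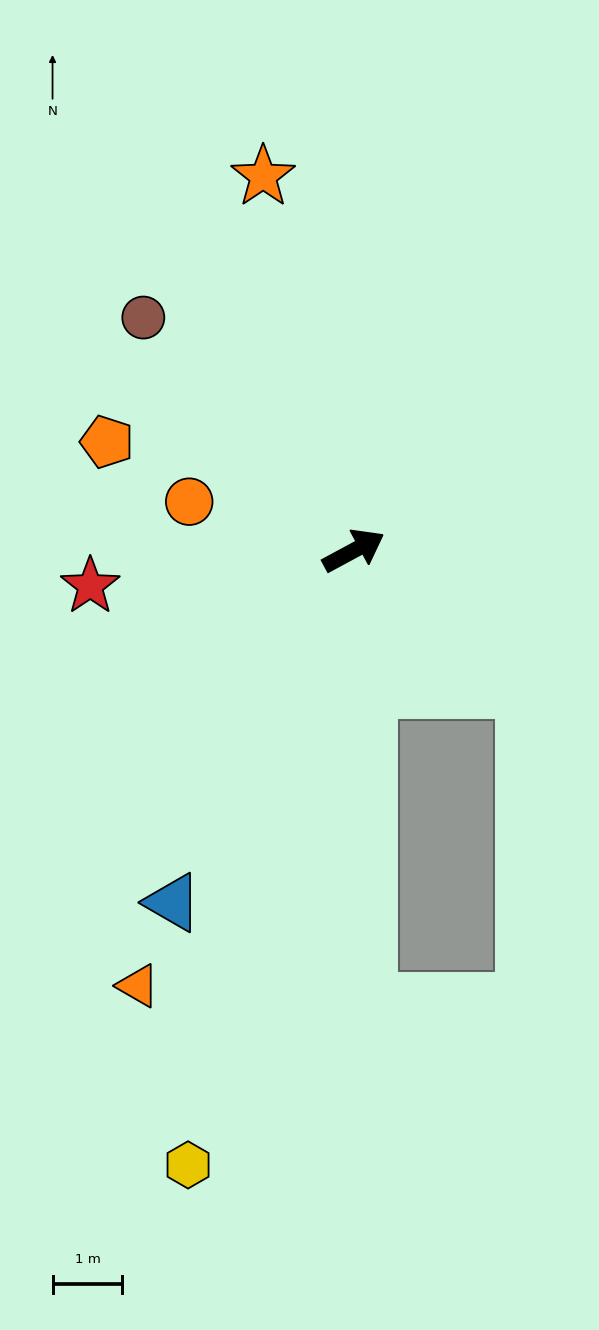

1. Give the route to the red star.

turn left 159°, forward 3.8 m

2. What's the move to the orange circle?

turn left 135°, forward 2.5 m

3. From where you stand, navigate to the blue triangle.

turn right 146°, forward 5.7 m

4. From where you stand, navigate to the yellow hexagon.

turn right 133°, forward 9.1 m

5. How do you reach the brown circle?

turn left 104°, forward 4.5 m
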